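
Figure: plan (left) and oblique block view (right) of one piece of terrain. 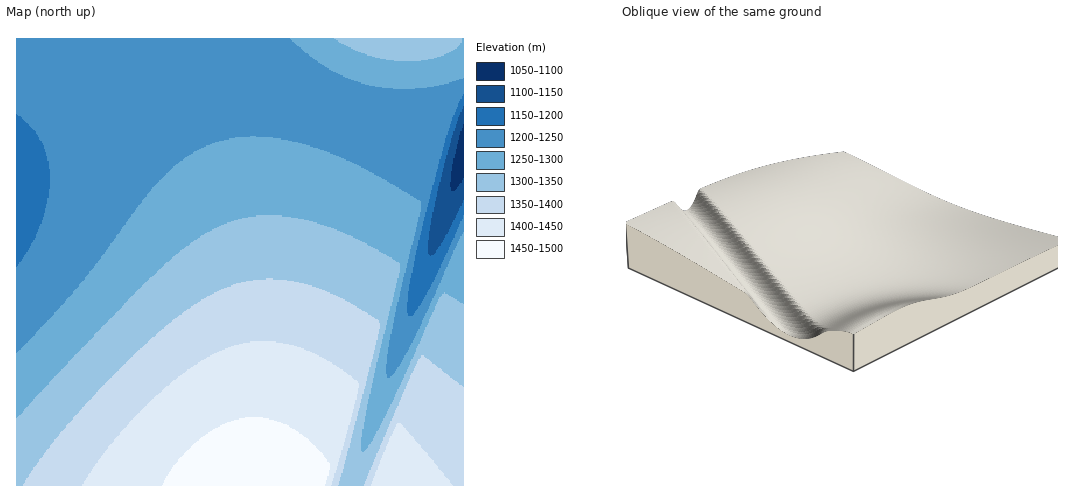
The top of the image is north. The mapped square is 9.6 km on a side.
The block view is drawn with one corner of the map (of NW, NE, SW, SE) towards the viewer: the NE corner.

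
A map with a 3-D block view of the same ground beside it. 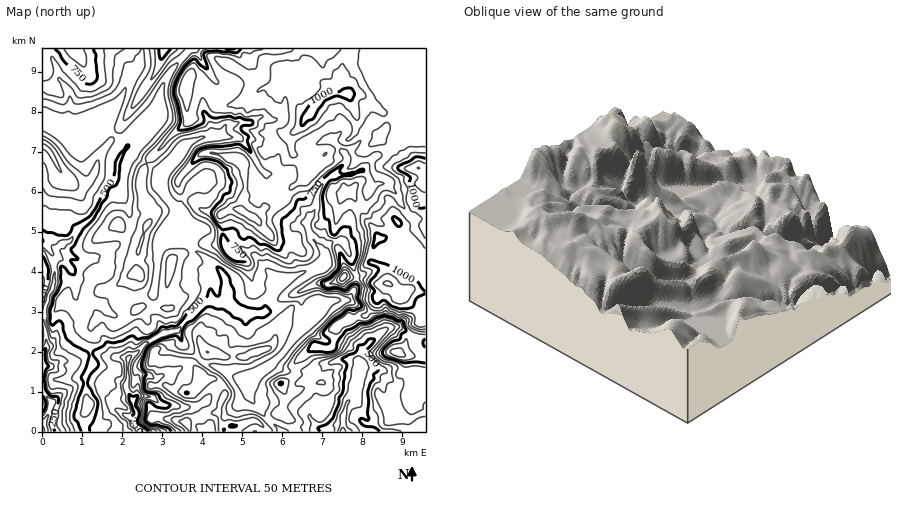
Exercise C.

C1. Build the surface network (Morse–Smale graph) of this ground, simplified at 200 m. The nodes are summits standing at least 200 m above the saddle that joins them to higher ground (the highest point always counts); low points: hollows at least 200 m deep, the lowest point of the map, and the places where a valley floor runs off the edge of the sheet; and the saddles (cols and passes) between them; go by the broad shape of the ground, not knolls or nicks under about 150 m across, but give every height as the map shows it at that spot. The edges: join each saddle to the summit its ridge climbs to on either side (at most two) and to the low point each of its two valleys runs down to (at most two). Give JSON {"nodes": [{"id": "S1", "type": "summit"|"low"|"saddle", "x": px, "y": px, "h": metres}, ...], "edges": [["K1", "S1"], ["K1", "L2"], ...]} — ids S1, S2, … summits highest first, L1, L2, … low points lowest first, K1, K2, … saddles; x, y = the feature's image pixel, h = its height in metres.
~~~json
{"nodes": [
{"id": "S1", "type": "summit", "x": 388, "y": 284, "h": 1107},
{"id": "S2", "type": "summit", "x": 72, "y": 48, "h": 837},
{"id": "L1", "type": "low", "x": 44, "y": 424, "h": 137},
{"id": "L2", "type": "low", "x": 144, "y": 432, "h": 186},
{"id": "L3", "type": "low", "x": 342, "y": 432, "h": 330},
{"id": "K1", "type": "saddle", "x": 268, "y": 420, "h": 602},
{"id": "K2", "type": "saddle", "x": 142, "y": 48, "h": 598},
{"id": "K3", "type": "saddle", "x": 274, "y": 292, "h": 517},
{"id": "K4", "type": "saddle", "x": 86, "y": 384, "h": 505}],
"edges": [["K1", "S1"], ["K1", "L1"], ["K1", "L3"], ["K2", "S1"], ["K2", "S2"], ["K2", "L1"], ["K3", "S1"], ["K3", "L1"], ["K3", "L2"], ["K4", "S1"], ["K4", "L1"], ["K4", "L2"]]}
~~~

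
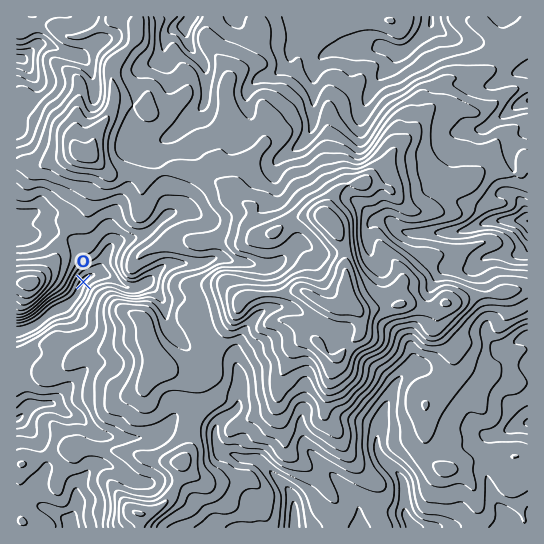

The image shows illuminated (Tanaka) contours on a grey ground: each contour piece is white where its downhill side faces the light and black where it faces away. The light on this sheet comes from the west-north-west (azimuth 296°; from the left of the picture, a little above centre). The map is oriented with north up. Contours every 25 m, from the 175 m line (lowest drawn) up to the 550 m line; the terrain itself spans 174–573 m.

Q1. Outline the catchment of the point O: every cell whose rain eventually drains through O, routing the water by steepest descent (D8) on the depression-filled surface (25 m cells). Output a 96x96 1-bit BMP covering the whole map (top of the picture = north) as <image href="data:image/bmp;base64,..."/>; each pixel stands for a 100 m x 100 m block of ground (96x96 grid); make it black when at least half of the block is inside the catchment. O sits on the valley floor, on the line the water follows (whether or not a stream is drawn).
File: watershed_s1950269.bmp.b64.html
<image width="96" height="96" href="data:image/bmp;base64,Qk2+BAAAAAAAAD4AAAAoAAAAYAAAAGAAAAABAAEAAAAAAIAEAAATCwAAEwsAAAIAAAAAAAAA////AAAAAAAAAAAAAAAAAAAAAAAAAAAAAAAAAAAAAAAAAAAAAAAAAAAAAAAAAAAAAAAAAAAAAAAAAAAAAAAAAAAAAAAAAAAAAAAAAAAAAAAAAAAAAAAAAAAAAAAAAAAAAAAAAAAAAAAAAAAAAAAAAAAAAAAAAAAAAAAAAAAAAAAAAAAAAAAAAAAAAAAAAAAAAAAAAAAAAAAAAAAAAAAAAAAAAAAAAAAAAAAAAAAAAAAAAAAAAAAAAAAAAAAAAAAAAAAAAAAAAAAAAAAAAAAAAAAAAAAAAAAAAAAAAAAAAAAAAAAAAAAAAAAAAAAAAAAAAAAAAAAAAAAAAAAAAAAAAAAAAAAAAAAAAAAAAAAAAAAAAAAAAAAAAAAAAAAAAAAAAAAAAAAAAAAAAAAAAAAAAAAAAAAAAAAAAAAAAAAAAAAAAAAAAAAAAAAAAAAAAAAAAAAAAAAAAAAAAAAB8AAAAAAAAAAAAAAH+AAAAAAAAAAAAAAf+AAAAAAAAAAAAAA/+AAAAAAAAAAAAAA/+AAAAAAAAAAAAAB/+AAAAAAAAAAAAAB//AAAAAAAAAAAAAB//AAAAAAAAAAAAAB//gAAAAAAAAAAAAD//wAAAAAAAAAAAAD//4AAAAAAAAAAAAH//4AAAAAAAAAAAAf//4AAAAAAAAAAAD///8AACAAAAAAAAP///8AAfAAAAAAAAf////AB/AAAAAAAA////////AAAAAAAB////////AAAAAAAD////////AAAAAAAH////////AAAAAAAP////////AAAAAAB/////////AAAAAAB/////////AAAAAAA/////////AAAAAAA/////////AAAAAAA////////+AAAAAAAf///////+AAAAAAAf/////h/8AAAAAAAP/////A/8AAAAAAAH/////Af4AAAAAAAD/////AAAAAAAAAAB/////AAAAAAAAAAB/////AAAAAAAAAAB////8AAAAAAAAAAA////4AAAAAAAAAAAf///wAAAAAAAAAAAP///gAAAAAAAAAAAH//+AAAAAAAAAAAAHw/wAAAAAAAAAAAAAAAAAAAAAAAAAAAAAAAAAAAAAAAAAAAAAAAAAAAAAAAAAAAAAAAAAAAAAAAAAAAAAAAAAAAAAAAAAAAAAAAAAAAAAAAAAAAAAAAAAAAAAAAAAAAAAAAAAAAAAAAAAAAAAAAAAAAAAAAAAAAAAAAAAAAAAAAAAAAAAAAAAAAAAAAAAAAAAAAAAAAAAAAAAAAAAAAAAAAAAAAAAAAAAAAAAAAAAAAAAAAAAAAAAAAAAAAAAAAAAAAAAAAAAAAAAAAAAAAAAAAAAAAAAAAAAAAAAAAAAAAAAAAAAAAAAAAAAAAAAAAAAAAAAAAAAAAAAAAAAAAAAAAAAAAAAAAAAAAAAAAAAAAAAAAAAAAAAAAAAAAAAAAAAAAAAAAAAAAAAAAAAAAAAAAAAAAAAAAAAAAAAAAAAAAAAAAAAAAAAAAAAAAAAAAAAAAAAAAAAAAAAAAAAAAAAAAAAAAAAA="/>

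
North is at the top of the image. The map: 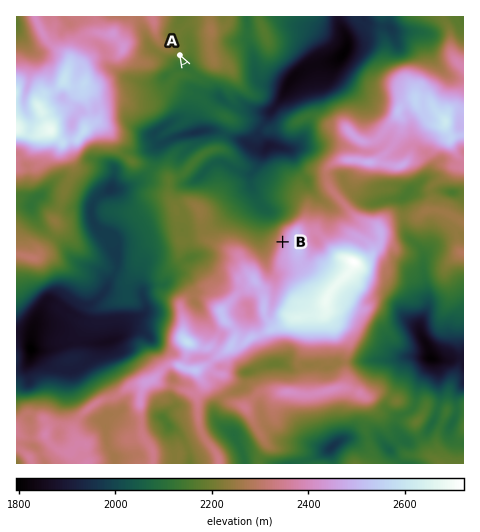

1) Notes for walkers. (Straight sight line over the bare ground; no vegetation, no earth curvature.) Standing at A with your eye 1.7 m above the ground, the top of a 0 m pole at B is in view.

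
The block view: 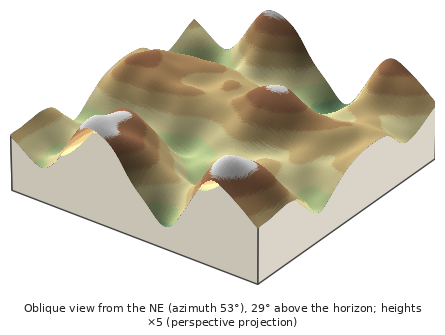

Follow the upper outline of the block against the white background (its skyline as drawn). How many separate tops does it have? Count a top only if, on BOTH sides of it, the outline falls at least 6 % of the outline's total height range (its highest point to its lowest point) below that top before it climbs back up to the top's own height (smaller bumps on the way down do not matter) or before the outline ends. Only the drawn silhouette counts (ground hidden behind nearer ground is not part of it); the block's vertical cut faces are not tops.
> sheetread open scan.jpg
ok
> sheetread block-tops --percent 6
4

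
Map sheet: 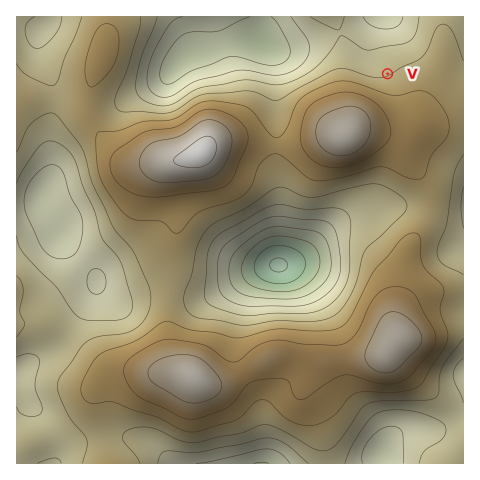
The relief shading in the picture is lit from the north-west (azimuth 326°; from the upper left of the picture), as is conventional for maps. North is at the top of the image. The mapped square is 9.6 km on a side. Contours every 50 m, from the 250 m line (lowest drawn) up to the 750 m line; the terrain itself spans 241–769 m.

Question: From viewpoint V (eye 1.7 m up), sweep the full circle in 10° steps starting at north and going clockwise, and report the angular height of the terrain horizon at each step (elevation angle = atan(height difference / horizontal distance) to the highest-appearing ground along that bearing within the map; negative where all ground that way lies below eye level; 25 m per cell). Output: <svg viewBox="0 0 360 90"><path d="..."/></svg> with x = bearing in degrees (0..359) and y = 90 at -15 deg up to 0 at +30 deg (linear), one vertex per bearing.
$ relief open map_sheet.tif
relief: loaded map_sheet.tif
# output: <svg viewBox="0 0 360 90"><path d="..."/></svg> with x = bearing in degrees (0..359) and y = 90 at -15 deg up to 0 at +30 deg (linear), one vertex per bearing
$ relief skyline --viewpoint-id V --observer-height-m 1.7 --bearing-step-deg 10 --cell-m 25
<svg viewBox="0 0 360 90"><path d="M0 68l10 0 10-2 10-3 10-2 10-2 10-1 10-1 10-1 10-2 10-1 10-1 10-2 10 0 10-1 10-1 10 0 10-1 10-1 10-2 10-1 10-1 10 0 10 1 10 3 10 3 10 4 10 4 10 2 10 4 10 1 10-2 10 1 10 3 10 3 10 0"/></svg>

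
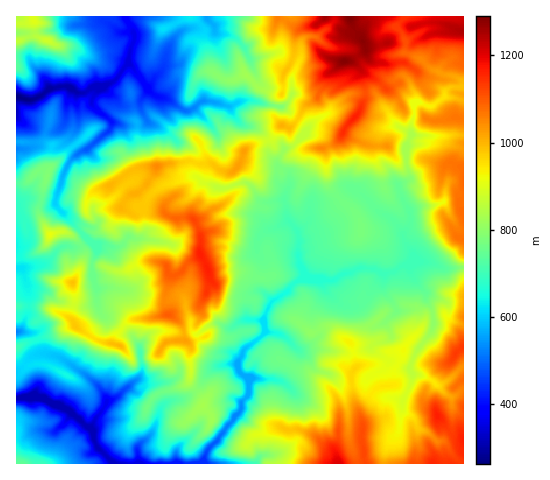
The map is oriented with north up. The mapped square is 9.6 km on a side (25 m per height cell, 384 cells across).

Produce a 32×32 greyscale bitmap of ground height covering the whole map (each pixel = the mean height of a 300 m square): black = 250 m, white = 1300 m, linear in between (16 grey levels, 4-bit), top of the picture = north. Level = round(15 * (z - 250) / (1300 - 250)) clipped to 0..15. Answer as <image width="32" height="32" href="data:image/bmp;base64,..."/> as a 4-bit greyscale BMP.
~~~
<image width="32" height="32" href="data:image/bmp;base64,Qk12AgAAAAAAAHYAAAAoAAAAIAAAACAAAAABAAQAAAAAAAACAAATCwAAEwsAABAAAAAAAAAAAAAAABEREQAiIiIAMzMzAERERABVVVUAZmZmAHd3dwCIiIgAmZmZAKqqqgC7u7sAzMzMAN3d3QDu7u4A////AGZUQyIjRENXeIm83cy7zd1URDI0RGZlWJmZrNzLqrzNVDMhNWVneGaJqqu8y6q83UQxEjRnaIiFaJmJq8uqrNwhEjMkZ3eIhleHeKq6qbzMMjRUNEZ4iIdWd3mqqqqrvFRVVVZmeJd2VneImqqpmrtVVVZ4iJmYdWd3eJmpmZvMZWd5qoiqqXdmd3iZmZmZvFZ5qpmZq6mHdmeIiYiJmJtmiqiJq7y7h2Z3h3d4iIibZomYiJq7vKh3Z3d3d3iImmaJmIiJu7zId3Z2Z3d3d4pmiZeJmszNyYd3ZmZ3d3d4ZmiHiJu7zbl3d2d3d3dneGeHd3iJmc25d3dnd3d3d5tnmHeIiJq8uod3d3d3d3isZ3Z4mqq8zLmHd3d3d3d5vGdmiauru7u5h3d3d3d3eax3Zoqqu7uqmZh3d3d3d4q8d3V4mqu6qaqZh4iIiIiKvFd1VniquqqrqYiZmZmZm8xFVURneIiamrmJq7u7uZq7RERVRVVnmHiJmpq8u6maqyNDNDNEVWZ2eKqprMuqq7wSQyIzMzRFVWeJq6vLu6q7ERIRIzI0ZWZ4mazMzMurq1MiMiIiNGeIiKq83d3MzLtkVVQyIzRXd4iqvO7u3czMdndkMiM0Vmd5mr3u7tzMzIiGVDIjRFVWiau83v7t3d6ZdUMyJFVVVoq7zu7u3d7u"/>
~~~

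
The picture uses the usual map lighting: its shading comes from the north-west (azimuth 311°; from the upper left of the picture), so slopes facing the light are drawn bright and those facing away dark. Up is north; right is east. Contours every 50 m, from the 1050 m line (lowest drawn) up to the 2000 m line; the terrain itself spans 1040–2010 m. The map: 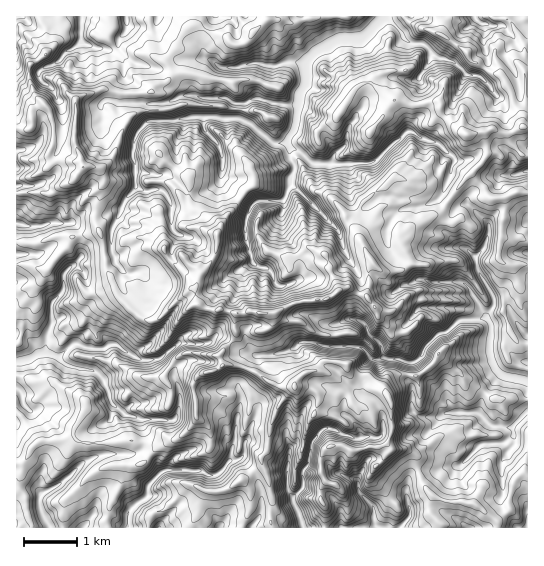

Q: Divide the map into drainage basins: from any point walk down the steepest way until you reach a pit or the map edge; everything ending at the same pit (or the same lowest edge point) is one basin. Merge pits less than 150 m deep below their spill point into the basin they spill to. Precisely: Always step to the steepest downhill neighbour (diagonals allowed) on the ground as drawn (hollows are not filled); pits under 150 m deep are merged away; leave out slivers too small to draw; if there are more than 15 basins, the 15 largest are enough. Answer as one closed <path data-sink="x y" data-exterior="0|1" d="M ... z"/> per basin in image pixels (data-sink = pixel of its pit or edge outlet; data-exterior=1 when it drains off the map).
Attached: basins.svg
<path data-sink="385 17" data-exterior="1" d="M437 16l-196 0-1 3 13 14-6 8-9 4-5-1-8-8-18-4-9-7-7 0-10 10-5 14-11 12 6 10-2 8-15 8-3 5-33 1-17-4-20 7-5 5-1 44 8 21 15 2 6 9-9 44 8 18 2 27 12 29 17 17 12 8 9 0 6-3 32-29 2 1 1 13 13 7 13 0 12 4 11 0 5-2 8 2 17 0 20-10 30-3 20-12 5 0 16 8 3-10-1-13 5-9 10 8 18-1 8-6 0-3-8-16-1-9 9-9 29-15 23-30 22-21 4-7-3-22 10-4 8 4 8 0 13-7-2-9-8-14-1-9-8-15-5-4-25-12-6-6-2-6-25-16-1-12z"/><path data-sink="527 381" data-exterior="1" d="M471 173l-33 40-29 15-9 9 1 9 8 16 0 3-6 4-20 3-10-8-5 9 1 13-3 10-16-8-5 0-20 12-30 3-20 10-17 0-7-2-13 2-3 8 1 14-17 20 4 10 6-1 14 3 34 18 30 2 8 4 4 4 0 8-4 8 16 4 20 12 5 6-1 18 32-7 4 5 16 0 7 4 7 29 11 13-3 16 11 12 1 5 56 0-1-7 13-11-1-8 7-21 7-8 6 0 0-279-2-2-11 0-9 5-15 2-4-4-3-6z"/><path data-sink="23 361" data-exterior="0" d="M98 231l-25 6-16-1-16 7-25-1 1 221 6 0 8-14 8-8 24-1 10-4 9 7 33 0 16-3 4 3 27 1 16-5 18-18 0-22-3-8 0-8 3-5 6-5 13-2 8-6-4-10 17-20-1-14 2-7-15-5-8 2-15-6-3-3-2-14-15 11-18 18-6 3-9 0-5-3-24-22-2-5-10-24-2-27z"/><path data-sink="81 17" data-exterior="1" d="M239 16l-222 0-1 111 13 2 3-3 0-16 11-6 5 5 5 14 0 20-5 11 3 9 8-3 22 3-1-8-5-10 1-44 5-5 20-7 17 4 33-1 3-5 15-8 2-8-6-10 11-12 5-14 6-7 4-3 7 0 9 7 18 4 8 8 5 1 9-4 6-8-8-7z"/><path data-sink="127 527" data-exterior="1" d="M229 364l-7 1-7 6-13 2-6 5-3 5 3 16 0 22-14 15-24 11-16 17-18 2-4 20-9 17-6 18 2 7 84 0 8-17 2-13 5-7 11 1 10-3 20-12 16-12-2-8 7-8 1-16 6-19 5-11 15-16-18-2-27-16z"/><path data-sink="49 527" data-exterior="1" d="M74 436l-11 4-24 1-8 8-8 16 0 5-7 4 1 54 89 0-1-7 6-18 9-17 4-20 18-2 11-13 12-8-18 1-12-1-4-3-16 3-33 0-4-2z"/><path data-sink="383 527" data-exterior="1" d="M387 444l-6 3-14 0-9 4-8 0-9-6-7 0-5 2-5 4-3 7 0 16 4 8-4 5-1 10 5 10 1 21 114-1 0-4-11-12 3-16-11-13-5-27-9-6-16 0z"/><path data-sink="302 526" data-exterior="0" d="M307 387l-12 0-15 16-9 23-3 23-7 8 11 38-1 28 2 5 52 0 0-21-5-10 1-10 4-5-4-8 2-20 6-7 5-2 7 0 9 6 6-2-1-19-24-15-16-3 4-9 0-8-4-4z"/><path data-sink="474 17" data-exterior="1" d="M527 16l-90 1 4 18 25 16 2 6 6 6 25 12 5 4 8 15 1 9 8 14 2 10 5-1z"/><path data-sink="17 223" data-exterior="1" d="M94 167l-11 0-10 14-14 6-8 6-34 0-1 48 3 2 22 0 16-7 16 1 25-6-3-14 5-18 0-9 4-7 0-6-3-6z"/><path data-sink="527 170" data-exterior="1" d="M527 127l-5 0-12 6-8 0-8-4-10 4 3 22-15 19 17 23 12 2 14-7 13 1z"/><path data-sink="527 527" data-exterior="1" d="M527 473l-5 0-7 8-7 21 1 8-13 11 2 7 30-1z"/>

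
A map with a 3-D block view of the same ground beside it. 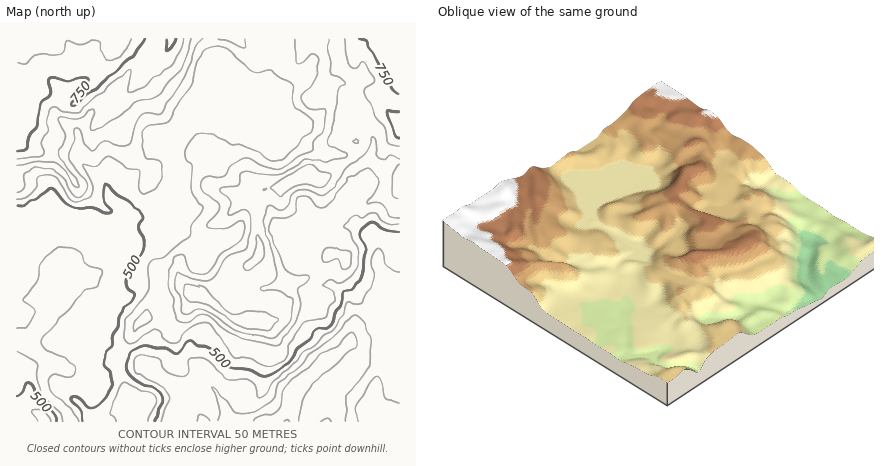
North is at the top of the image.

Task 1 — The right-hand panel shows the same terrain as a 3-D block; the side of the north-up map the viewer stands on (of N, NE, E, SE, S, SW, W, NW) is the SW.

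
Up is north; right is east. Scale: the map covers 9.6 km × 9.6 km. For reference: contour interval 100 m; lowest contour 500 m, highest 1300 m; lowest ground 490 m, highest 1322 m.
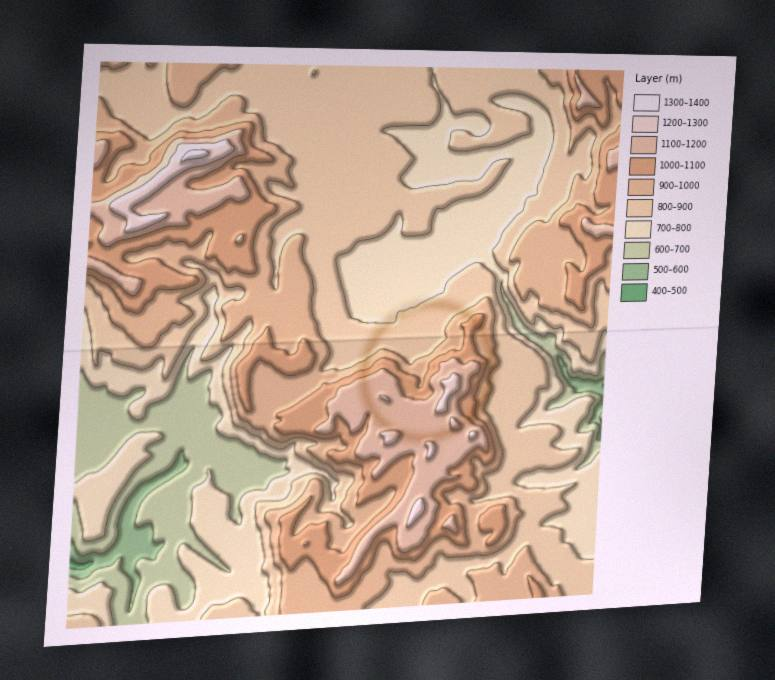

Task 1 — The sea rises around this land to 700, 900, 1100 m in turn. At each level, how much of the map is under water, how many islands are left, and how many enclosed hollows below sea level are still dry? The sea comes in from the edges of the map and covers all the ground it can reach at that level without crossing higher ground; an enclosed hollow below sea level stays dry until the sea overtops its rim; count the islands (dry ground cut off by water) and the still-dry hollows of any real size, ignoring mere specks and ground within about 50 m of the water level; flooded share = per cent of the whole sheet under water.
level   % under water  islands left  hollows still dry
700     10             0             0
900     60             0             0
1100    91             1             0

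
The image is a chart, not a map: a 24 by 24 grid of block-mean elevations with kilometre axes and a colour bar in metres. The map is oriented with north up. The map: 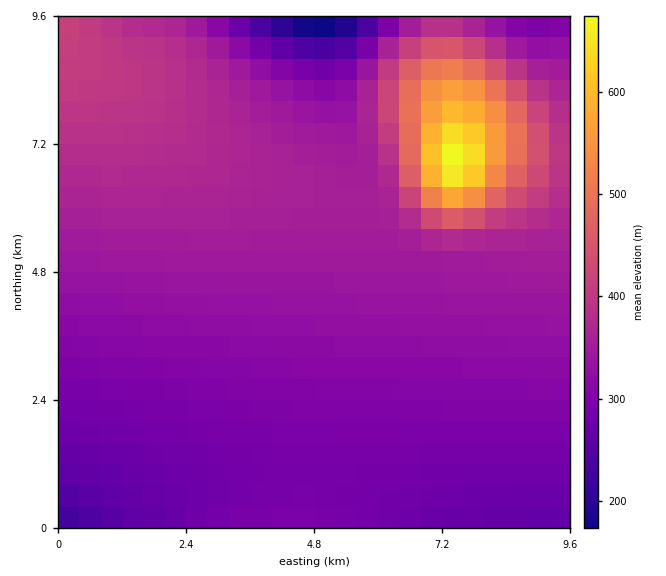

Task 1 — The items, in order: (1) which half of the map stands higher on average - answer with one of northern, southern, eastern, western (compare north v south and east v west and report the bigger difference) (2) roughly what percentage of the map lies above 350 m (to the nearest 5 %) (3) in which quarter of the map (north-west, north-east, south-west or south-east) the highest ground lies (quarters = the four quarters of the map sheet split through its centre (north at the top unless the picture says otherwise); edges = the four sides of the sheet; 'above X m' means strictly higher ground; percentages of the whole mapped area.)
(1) On average the northern half of the map is the higher ground.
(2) Ground above 350 m makes up about 40 % of the sheet.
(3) The highest point lies in the north-east quarter of the map.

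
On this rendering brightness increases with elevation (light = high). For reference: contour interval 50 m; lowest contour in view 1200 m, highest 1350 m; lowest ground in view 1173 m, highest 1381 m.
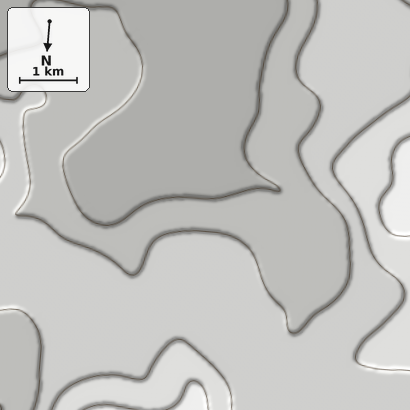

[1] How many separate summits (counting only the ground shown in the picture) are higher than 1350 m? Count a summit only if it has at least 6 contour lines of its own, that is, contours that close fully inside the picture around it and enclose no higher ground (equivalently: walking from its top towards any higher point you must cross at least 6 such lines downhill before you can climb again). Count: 0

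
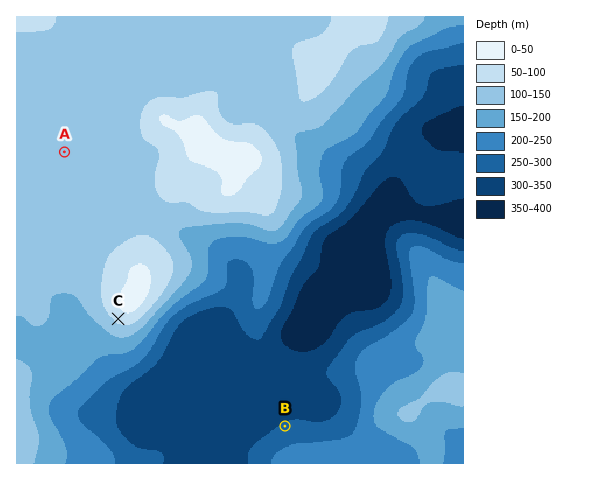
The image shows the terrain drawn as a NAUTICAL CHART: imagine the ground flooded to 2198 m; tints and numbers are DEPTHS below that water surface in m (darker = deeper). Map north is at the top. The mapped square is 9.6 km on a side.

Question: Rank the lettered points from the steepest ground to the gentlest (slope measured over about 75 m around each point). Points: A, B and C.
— C B A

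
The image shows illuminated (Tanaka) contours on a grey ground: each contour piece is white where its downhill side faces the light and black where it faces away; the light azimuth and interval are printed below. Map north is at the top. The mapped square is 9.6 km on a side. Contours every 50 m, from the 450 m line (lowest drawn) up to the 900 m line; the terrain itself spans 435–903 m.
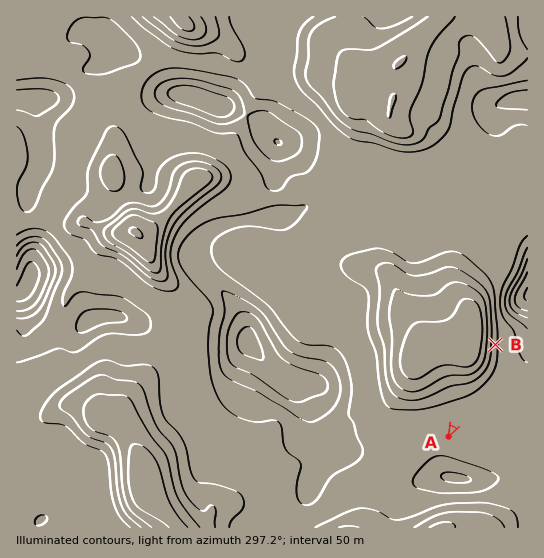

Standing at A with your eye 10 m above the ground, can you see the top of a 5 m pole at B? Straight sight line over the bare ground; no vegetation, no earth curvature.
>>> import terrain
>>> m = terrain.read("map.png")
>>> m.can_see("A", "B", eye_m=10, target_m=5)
False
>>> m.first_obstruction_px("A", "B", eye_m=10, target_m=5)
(469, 396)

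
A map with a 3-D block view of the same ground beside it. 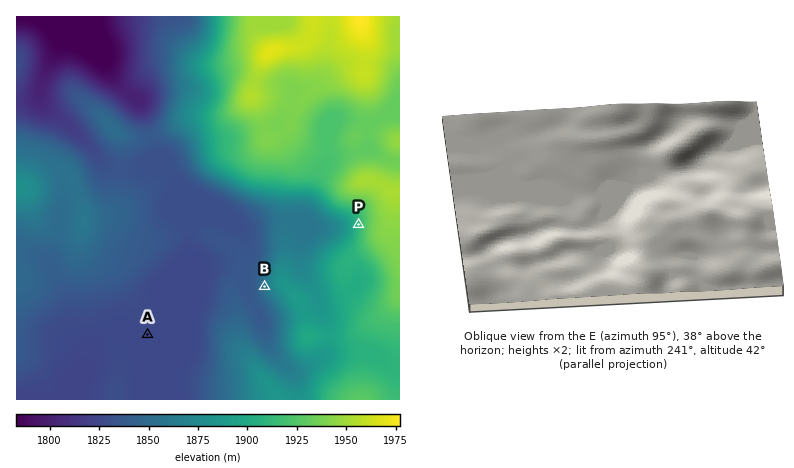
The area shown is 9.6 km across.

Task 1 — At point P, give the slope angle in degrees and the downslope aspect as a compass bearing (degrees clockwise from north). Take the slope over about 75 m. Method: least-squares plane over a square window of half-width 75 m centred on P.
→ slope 5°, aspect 270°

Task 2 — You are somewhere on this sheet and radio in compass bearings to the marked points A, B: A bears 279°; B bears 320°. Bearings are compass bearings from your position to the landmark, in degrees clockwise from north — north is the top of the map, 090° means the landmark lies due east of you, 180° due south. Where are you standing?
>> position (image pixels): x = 329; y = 363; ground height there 1890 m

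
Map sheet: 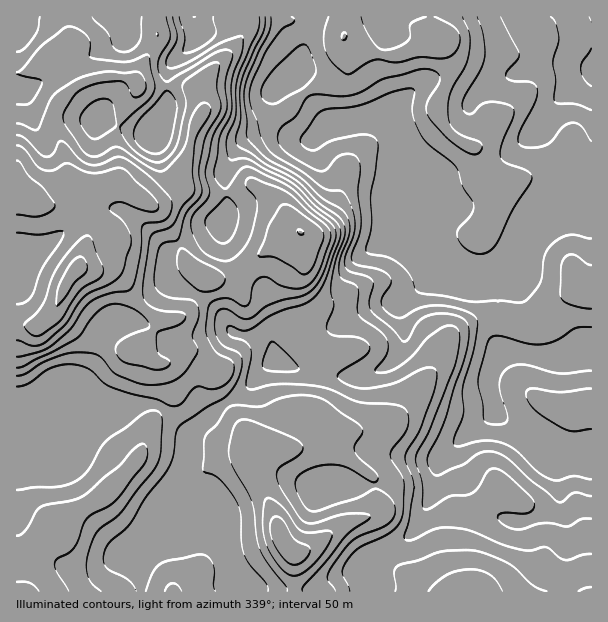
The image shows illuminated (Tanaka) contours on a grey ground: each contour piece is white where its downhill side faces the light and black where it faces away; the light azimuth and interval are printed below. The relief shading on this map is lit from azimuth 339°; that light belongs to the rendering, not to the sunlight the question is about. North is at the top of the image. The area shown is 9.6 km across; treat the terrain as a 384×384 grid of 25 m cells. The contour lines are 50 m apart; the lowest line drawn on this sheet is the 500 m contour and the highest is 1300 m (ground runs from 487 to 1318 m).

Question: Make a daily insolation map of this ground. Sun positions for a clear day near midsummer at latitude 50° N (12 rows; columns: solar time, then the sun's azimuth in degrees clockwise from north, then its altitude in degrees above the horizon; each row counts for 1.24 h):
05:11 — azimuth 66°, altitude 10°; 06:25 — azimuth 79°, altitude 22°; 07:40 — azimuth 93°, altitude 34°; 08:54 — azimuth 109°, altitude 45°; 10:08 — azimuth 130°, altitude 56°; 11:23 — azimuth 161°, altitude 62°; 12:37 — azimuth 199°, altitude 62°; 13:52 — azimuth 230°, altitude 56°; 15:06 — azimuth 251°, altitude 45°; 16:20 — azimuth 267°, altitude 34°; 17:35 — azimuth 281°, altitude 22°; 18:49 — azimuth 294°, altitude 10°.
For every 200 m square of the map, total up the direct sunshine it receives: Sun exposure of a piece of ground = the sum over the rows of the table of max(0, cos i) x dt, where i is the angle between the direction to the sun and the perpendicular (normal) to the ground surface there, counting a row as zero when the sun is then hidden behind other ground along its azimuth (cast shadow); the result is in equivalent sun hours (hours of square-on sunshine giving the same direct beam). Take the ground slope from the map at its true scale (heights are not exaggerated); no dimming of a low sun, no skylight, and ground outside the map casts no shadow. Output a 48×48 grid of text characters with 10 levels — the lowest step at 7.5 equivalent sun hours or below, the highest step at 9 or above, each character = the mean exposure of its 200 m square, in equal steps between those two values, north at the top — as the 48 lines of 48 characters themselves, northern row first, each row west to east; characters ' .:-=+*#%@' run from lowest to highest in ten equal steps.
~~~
%%###**###*#=-*##%%#++#%%#*#*#%%%###*+*#########
%#******##*#*=*+**##**#%%##%#*##%%##*+*######%%%
*==*%%##**+%##+  :****%#*#%%%####%%%%#######%%%%
++%%%%*=--+#*=  :**+**##+#%%%%%%%%%%%###%%%%%%%%
#%%%#++++++=-  -#*+***#**#%%%%%%%%%%%%%%%%%####%
%%#**#%%%%#++++##+=*****+#%%%%%%%%##%%##########
%#**%%%%%%%#####*-:==++*#%%%%%%%%#*#####**#####*
##*%%%%%%%#%*++**=:--+*#%%%%%%%%%*###########***
+*####%%%%%#+=+%#*+==*#%%###%%%%##%%*###%#%##***
=*#*=*#####**=*#***+*#%%#***###%%%%%#**#%#######
-=##=+*+=-+++-#***+=+****+=+*#%%%%%%%#####**####
=-+*=-=-:  :.:****:  :-====**#%%%%%%%%%##***####
*++*+:.:=: .-+*+**.     :=+###%%%%%%%%%#**######
*+*##*+*##+-*%+-+=-+.    =####%%%%%%%%%###%%%%%%
#**##%%%%%#+*%#+***%#+   -*#*#%%%%%%%%%%%%%%%%%%
%%##%%%%%%%#*###%##%##+   -++##%%%%%%%%%%%%%%%%%
%%%%%%###%%%#**%#**#*#*-   :=*#%%%%%%##%%%%%%%%%
%%%%%##%###%%#*******###=  :+**%%%%%%##%%%%%%###
%%%%**##%#*%%%++***+#%%%%*=-+++#%%%%%%%%%%%%#***
%%%*=**#%%*###*=++++#%%%%*==*-=*#%%%%%%%%%%#****
%%#==#**##*#***-:=+#%%%%%+--. -+*#%%%%%%%%%#####
%#*=#%%#%#*###%#+*%%%%%%%+=. :=+***#%%%%%%%#####
%#+*%%%%%%***#%%%%%#%%%%#*+=+####***#%%%%%####%#
#*+###%%#%#+++*%%%%#%%%#%#*#####*=:-=****####%%%
*++%*#%%##%#++**##%%%%%%%%##*+==-::..:+***#%%%%%
##%#####**%%%%%**##%%%#%%%%#*=--=+++==*%%%%%%%%%
%%%#%%#*=+*%%%%*++*#%%%#####**++**###**%%%%%%%%%
%###%%#**######*=:=*#%%%#######**+###**##%%%%%%%
%#*#####%%%%##%%*==*#%%%%%%%%%%#++###*##*#%%%%%%
##%%##*%%%%%%%%%##***+*#%%%%%%#++*###*#**#*#####
%%###%%%%%%%%%%%%%#*-==-=+++++=+*###*##**#****++
%%%%%%%%%%%%%%%%%%*++++=====+++*#####***#%%#****
%%%%%%%%%%##%%%%%#++*####******########*#%%%%##%
%%%%%%###**##%%%#**+*##%%%#**##########*#%%%%%%%
%%%%%%###*###%%##*##**##%%%%%%%%%###%#++*#%%%%%%
%%%%%%###*####%####%#####%%%%%%%%#%%#====*#%%%%%
#%%%%#########%#%#%%%%%%%%%%#######*=++===*#%%%%
%######*#%%###%%%%%%%%%%%%%%%#*+=+*++***+==*####
#####***#%%%##%%%%%%###%%%%%%%#*+++**####+==+*++
#***+**#%%%%#%%%%#%%#*+#%%%#####****###%%#*=+**+
#**+*#%%%%%##%%%%%###+-+##*++****#+*##%%%%%#*##*
#####%%%%%##%%%%%%##*+--+=-=*###**+*###%%%%%**##
##%%%%%%%%%%%%%%%##*+*=:--*#%%%##++*#***###***##
#%%%%#%%%%%%%%%%%###*##==*##%%%%*+*****++***####
#%%%%###%%%####%%*####%#####%#********++++*#####
##%%%###%%%#####%*##%#%%%##%#**####********#####
######**##%#**#%%#*#%%%%%##***#%####*****#######
#######*##%#####%%####%%##****%%################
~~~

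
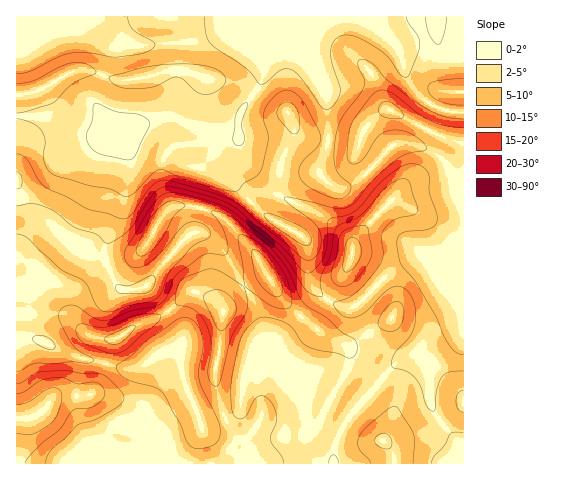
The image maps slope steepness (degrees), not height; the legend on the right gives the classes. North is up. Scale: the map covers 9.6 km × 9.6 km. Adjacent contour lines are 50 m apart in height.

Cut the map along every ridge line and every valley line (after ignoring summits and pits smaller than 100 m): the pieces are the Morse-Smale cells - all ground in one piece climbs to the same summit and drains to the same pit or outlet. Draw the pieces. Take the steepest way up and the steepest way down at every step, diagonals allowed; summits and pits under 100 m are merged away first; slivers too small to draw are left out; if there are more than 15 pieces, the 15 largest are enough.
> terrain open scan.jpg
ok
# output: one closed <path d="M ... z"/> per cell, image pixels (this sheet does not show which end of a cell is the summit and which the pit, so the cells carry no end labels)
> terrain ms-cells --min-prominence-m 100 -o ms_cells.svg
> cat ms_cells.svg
<path d="M463 16l-447 1 1 447 316-1-1-4-10-3-11-14-5-17-1-40-17-6-10-34-15-1-9 5-10 30-5 32-15 10-22 6-18-45-4-36-16 5-18 13-12 4-12 0-46-11-45-21-2-6-1-40 8-1 9-5 26-29 3-7 3-19 15-34 7-38 7-14 11-7 10 0-1 10 3 11 0 21-5 21-16 38-3 15 5 21 6 12 7 5 22-3 37-45 13-11 2-23 8-27 0-8-5-5 21-20 16-8 8 15 7 7 34 8 33 2 16 16 9 0 12-6 15-13 21-23 6-3 16 1 18 7 13 11 10 27 8 13z"/><path d="M126 135l-17 5-8 11-5 14-4 30-15 34-3 19-3 7-26 29-9 5-8 1 1 40 2 6 45 21 46 11 17-1 18-13 23-8 4 36 18 45 22-6 15-10 5-32 10-30 9-5 13 0 2 2 10 33 17 6 1 40 5 17 11 14 11 4 5-23 10-19 39-46 9-8 13-8-12 0-15-11-12-12-14-28-5 3-14-3-14-8-11-11-4-17 0-24-7-10-39-23-27-27-29-15-2 1 1 10-9 33-1 17-13 11-37 45-15 3-10-1-10-16-5-23 3-13 12-24 9-35z"/><path d="M238 140l-17 8-19 20 33 17 27 27 43 27 3 6 0 24 3 15 19 18 14 6 12-3 34-32 16-11 14-6 12 4 21 23 11 7 0-88-9-13-7-23-16-15-22-8-15 1-39 38-12 6-9 0-16-16-33-2-34-8-7-7z"/><path d="M425 256l-12 3-23 14-33 32 0 3 13 25 22 20 11 4 14-4 12 22 2 31 5 10 24 30 3 7-1 10 1 1 1-173-11-8-21-23z"/><path d="M417 352l-21 12-48 54-14 29 0 17 127 0 2-2-3-16-24-30-5-10-2-31z"/>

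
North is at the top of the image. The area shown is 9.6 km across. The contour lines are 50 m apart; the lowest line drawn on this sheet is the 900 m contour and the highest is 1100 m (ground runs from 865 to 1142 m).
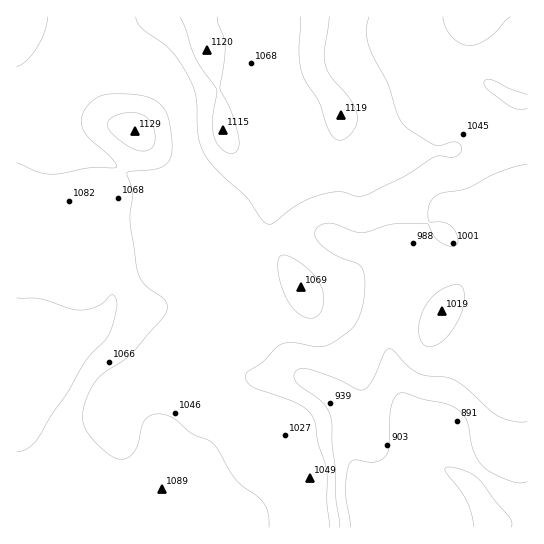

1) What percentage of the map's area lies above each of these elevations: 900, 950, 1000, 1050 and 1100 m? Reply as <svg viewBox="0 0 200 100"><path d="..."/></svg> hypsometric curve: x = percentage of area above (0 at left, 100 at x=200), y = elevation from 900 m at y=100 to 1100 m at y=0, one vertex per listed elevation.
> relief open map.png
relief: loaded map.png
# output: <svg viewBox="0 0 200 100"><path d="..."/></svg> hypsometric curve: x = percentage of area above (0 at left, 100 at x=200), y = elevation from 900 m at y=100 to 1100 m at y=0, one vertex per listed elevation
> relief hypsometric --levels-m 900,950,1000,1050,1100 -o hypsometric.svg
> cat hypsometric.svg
<svg viewBox="0 0 200 100"><path d="M189 100l-11-25-27-25-76-25-62-25"/></svg>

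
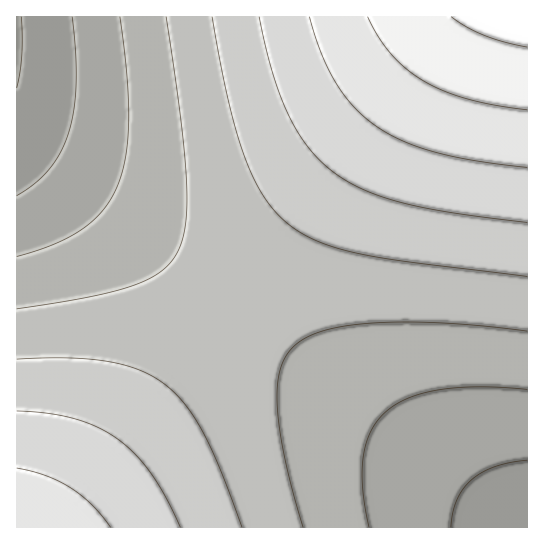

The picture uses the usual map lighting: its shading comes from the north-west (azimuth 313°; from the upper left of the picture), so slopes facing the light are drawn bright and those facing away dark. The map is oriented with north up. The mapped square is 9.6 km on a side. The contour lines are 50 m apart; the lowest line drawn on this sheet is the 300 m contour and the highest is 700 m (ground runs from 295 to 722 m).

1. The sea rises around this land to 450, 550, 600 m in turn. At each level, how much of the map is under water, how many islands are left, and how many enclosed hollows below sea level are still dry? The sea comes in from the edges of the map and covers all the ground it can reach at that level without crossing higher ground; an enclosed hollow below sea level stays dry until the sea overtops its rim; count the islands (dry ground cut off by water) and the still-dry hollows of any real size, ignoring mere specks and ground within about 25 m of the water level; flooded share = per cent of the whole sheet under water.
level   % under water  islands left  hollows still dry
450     36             0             0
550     78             0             0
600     89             0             0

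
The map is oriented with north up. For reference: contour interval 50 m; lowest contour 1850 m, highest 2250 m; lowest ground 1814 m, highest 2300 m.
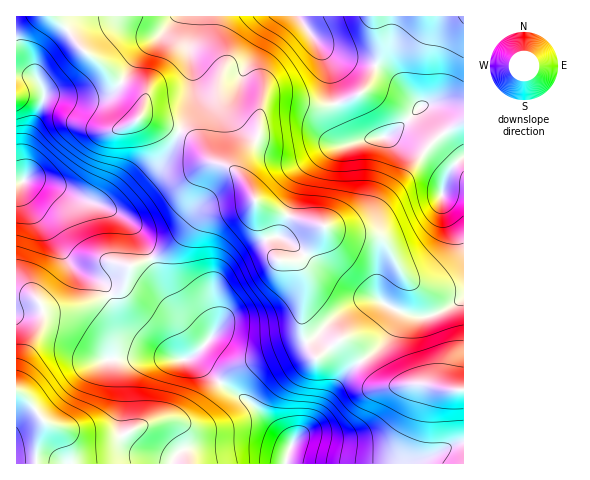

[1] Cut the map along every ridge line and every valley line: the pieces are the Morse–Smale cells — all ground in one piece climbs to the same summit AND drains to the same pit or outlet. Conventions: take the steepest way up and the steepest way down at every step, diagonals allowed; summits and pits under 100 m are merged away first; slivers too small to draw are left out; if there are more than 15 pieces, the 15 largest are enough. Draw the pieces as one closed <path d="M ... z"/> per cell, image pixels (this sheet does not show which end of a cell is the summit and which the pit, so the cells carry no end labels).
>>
<path d="M288 100l-17 0-8 4-3 8-1 24-18 24-2 13 16 28 5 4 23 9 42 12 12 6 39 3 12 11 16 32-2 13-8 18-9 17-7 6-11 5-23 1-1 2 10 9 6 9 4 2 23-20 14-26 3-2 15 5 13-1 22-11 11-8 0-140-8-6-33-44-37 29-31 5-7-7-13-30-21 2z"/><path d="M53 16l-37 1 0 57 19 4 9 14-4 17-15 38 0 33 9-1 18 5 26 14 23 7 22 12 13 12 16 30 19-12 30-33 15-6 23-2 16-5-8-16-15-16-22-8-21-25-13-7-36-11 4-14-2-8-25-17-16-16-14-10-19-22z"/><path d="M110 295l-29 11-36 6-5 17-15 27-9 27 0 8 10 7 14 20 20 13 11 33 215-1 5-17-1-5-40-39-23-14-33-29-5-1-8 2-9-2-41-22-10-11z"/><path d="M255 202l-16 4-23 2-15 6-30 33-20 13 10 24 13 23 33 35-17 15 7 4 30 27 23 14 42 42 23-23 27-43 19-17-8-12-11-10-23 18-4-1-10-16-3-13 3-41-2-16-8-8-15-1-6-5-12-27z"/><path d="M298 16l-245 1 15 14 19 22 14 10 16 16 25 17 2 8-4 14 8 1 38 15 14 13 10 14 22 8 9 8-2-12 20-29 1-24 5-10 6-2 17 0 26 6 13 0 9-3-8-42z"/><path d="M361 361l-19 17-27 43-21 20-8 23 178-1-1-74-19 0-24-5-20 2-17-1-11-9z"/><path d="M463 16l-88 1 6 21 0 11-9 28-12 17-24 10 12 30 7 7 31-5 37-29 33 44 4 4 4 0z"/><path d="M325 226l-19 27-6 7-8 2 7 2 5 9 1 13-3 41 3 13 11 18 25-19 26-2 11-5 12-16 14-33-3-13-13-24-7-8-5-3-34-2z"/><path d="M20 74l-4 1 0 106 7 1 0 11 5 10 24 31 19 31 7 7 23 10 10 13 13-10 7-19 20-8-15-29-13-12-22-12-23-7-26-14-18-5-10 1 1-33 15-38 4-17-9-14z"/><path d="M22 182l-6 0 1 200 8-26 15-27 5-17 36-6 28-11-2-7-6-6-23-10-7-7-19-31-24-31-5-10z"/><path d="M463 297l-10 8-22 11-13 1-15-5-3 2-14 26-25 22 11 14 11 9 17 1 20-2 24 5 19 0z"/><path d="M151 259l-22 8-5 18-14 10 4 12 7 18 10 11 41 22 9 2 6-1 8-5 12-12-33-35-13-23z"/><path d="M375 16l-77 1 30 44 8 43 24-10 12-17 9-28 0-11z"/><path d="M18 392l-2 0 0 71 54 1 0-9-10-24-4-4-11-5-19-24z"/>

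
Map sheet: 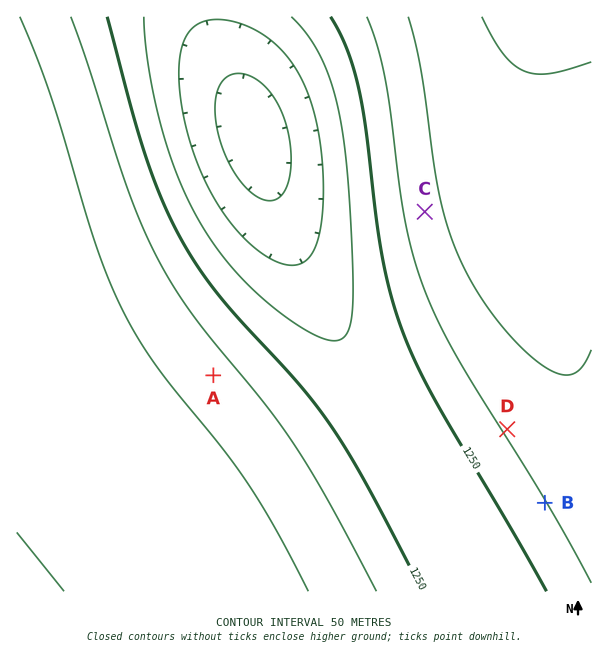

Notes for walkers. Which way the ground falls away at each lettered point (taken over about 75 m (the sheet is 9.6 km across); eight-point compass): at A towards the NE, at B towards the SW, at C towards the W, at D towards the SW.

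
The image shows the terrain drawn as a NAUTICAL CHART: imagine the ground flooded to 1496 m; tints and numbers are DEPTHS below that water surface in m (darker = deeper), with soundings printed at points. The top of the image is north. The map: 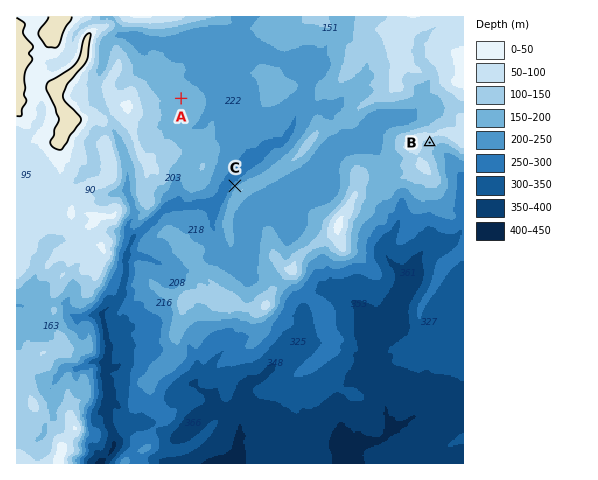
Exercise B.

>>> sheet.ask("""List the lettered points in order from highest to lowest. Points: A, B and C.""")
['B', 'A', 'C']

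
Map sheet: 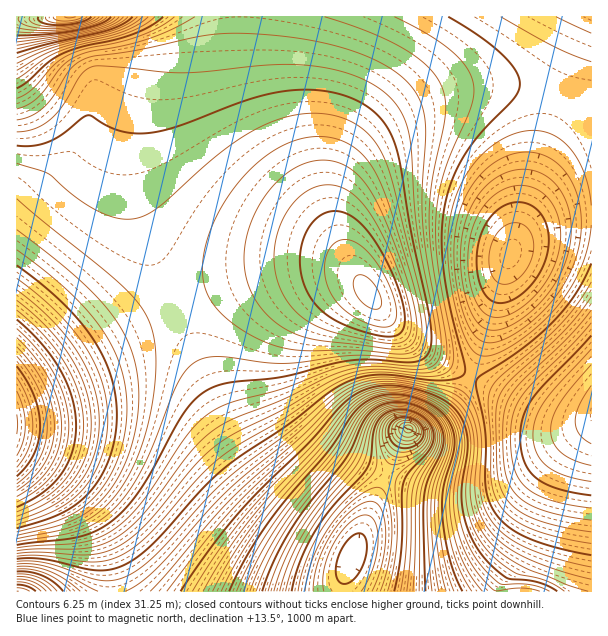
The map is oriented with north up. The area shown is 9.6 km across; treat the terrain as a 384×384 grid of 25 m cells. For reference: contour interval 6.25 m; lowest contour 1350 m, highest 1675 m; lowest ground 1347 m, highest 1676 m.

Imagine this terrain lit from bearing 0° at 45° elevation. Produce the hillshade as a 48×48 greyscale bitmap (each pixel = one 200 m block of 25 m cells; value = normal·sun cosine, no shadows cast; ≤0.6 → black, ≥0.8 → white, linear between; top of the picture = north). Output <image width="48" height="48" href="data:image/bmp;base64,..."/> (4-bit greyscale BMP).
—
<image width="48" height="48" href="data:image/bmp;base64,Qk32BAAAAAAAAHYAAAAoAAAAMAAAADAAAAABAAQAAAAAAIAEAAATCwAAEwsAABAAAAAAAAAAAAAAABEREQAiIiIAMzMzAERERABVVVUAZmZmAHd3dwCIiIgAmZmZAKqqqgC7u7sAzMzMAN3d3QDu7u4A////ABI0VmZnd3d3d3d3d4iJmZmIh3dmZDRGZgE0VWZnd3d3d3dnd3iImZmIh3dmZVVWZgEjRVZmd3d3d2ZmZneIiZiIh3dmZmZmZhEjRVZmZ3d3dmZmZmd4iIiIh3dmZmZmZiI0RVZmZ3d3ZmZmZmZneIiIh3dmZmZmZjM0VVZmZ3d3ZmZmVVZmd4iIh3d2ZmZmZjREVWZmZ3d3ZmZlVVVWZ3iIiHd3ZmZmZkRVVmZmd3d3ZmZlVVVVZ3iIiId3d3dmZlVVZmZ3d3d3dmZlVVRVZniZmYiHd3d3d1ZmZnd3d3d3dmZlVURFZ4maqpiId3d3d2Zmd3d3d3d3d2ZlVVRFZ4q7upmIh3d3d3d3d3d3d3d3d2ZmVVRVZ5vNupiIiId3d3d3d3d3d3d3d3ZmVVVVZ4vMmHeIiIiIh4iIiIiIh3d3d3ZmZVVEVWd1RFZ4iIiIiIiIiIiIiId3d3dmZVVEMhAAATV4iJiIiJmZmIiIiId3d3dmZlVDIAAAADZ4mZmZiJmZmZiIiIh3d3d2ZlVCEAAAAkaImZmZmZmZmZmIiIiHd3d3ZlVDEAAAFGeJmamZmaqZmZmIiIiHd3d3ZmVDIQASRniZqqqpmaqpmZmYiIiId3d3dmVUMyI0Z4mZqqqqqaqpmZmYiIiIh3d3d2ZlVERWeImaqqqqqaqqmZmYiIiIiHd3d3ZmVVZ3iJmaqqqqqqqpmZmYiIiIiIh3d3d2ZneIiZmZqqqqqqqpmZmYiIiIiIiHd3d3d4iJmZmZmqqqqqqZmZmIiIiIiIiIiHd3iImZmZmZmZqqqamZmZmIiIiIiIiIiIiIiJmZmYiZmZmZmZmZmZmIiIiIiIiIiIiIiZmZmIiImZmZmZmZmZiIiIiIiIiIiIiImZmZiIiIiImZmZmZmYiIiIiIiIiIiIiJmZmZiIiIiIiImZmZmIiIiIiIiIiIiIiZmZmYiIh3iIiIiJmZiIiIiIiIiIiIiImZmZmYiId3d3iIiJmYiIiIiIiIiIiIiJmZmZmIiHd3d3d4iJiIiIiIiIiIiIiIiZmZmZmIiHd3d3d3iIiIiIiIiIiIiIiJmZmZmZmIh3d3d3d3eJmIiIiIiIiIiIiZmZmZmZiIh3d3d3d3eJmYiIiIiIiIiImZmZmZmZiIiHd3d3d3eJmZiIiIiIiIiJmZmZmZmZiIiHd3d3d3eJmZiIiIiIiIiJmZmZmZmZiIiHd3d3d3iKmZmIiIiIiIiZmZmZmZmZiIiId3d3d4iKmZmIiIiIiIiZmZmZmZmZmIiIiHd3iIiKmZmIiIiIiImZmZmZmZmZmIiIiIiIiIiKqZmIiIiIiImZmZmZmZmZmYiIiIiIiIiKqZmYiIiIiImZmZmZmZmZmZiIiIiIiIiLqqqZmZmYiImZmZmZmZmZmZmIiIiIiIiczMy7qqmZmZmZmZmZmZmZmZmYiIiIiJmd7//+3LqpmZmZmZmZmZmZmZmZmZiJmZmd/////ty6mZmZmZmZmZmZmZmZmZmZmZmc7////+y6qZmZmZmZmZmZmZmZmZmZmZmQ=="/>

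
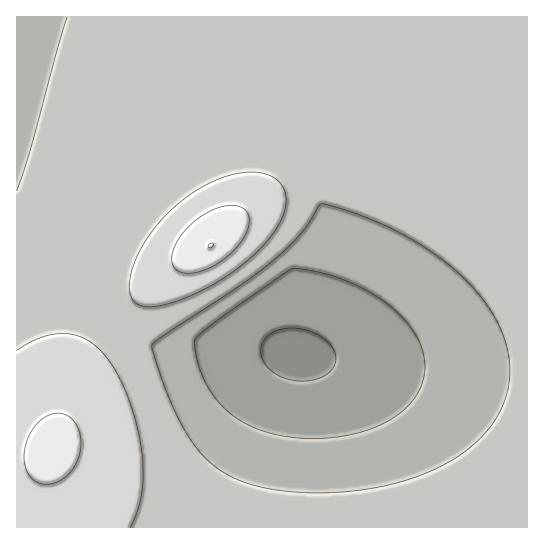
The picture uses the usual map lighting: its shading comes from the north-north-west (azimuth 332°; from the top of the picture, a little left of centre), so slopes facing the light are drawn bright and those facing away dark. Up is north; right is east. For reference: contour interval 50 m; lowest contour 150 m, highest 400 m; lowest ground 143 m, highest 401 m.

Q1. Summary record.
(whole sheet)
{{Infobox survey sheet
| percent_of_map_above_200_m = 89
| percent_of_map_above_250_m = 71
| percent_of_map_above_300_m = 13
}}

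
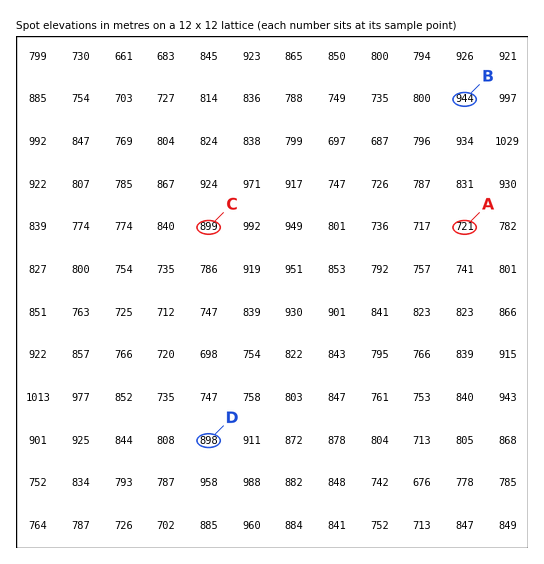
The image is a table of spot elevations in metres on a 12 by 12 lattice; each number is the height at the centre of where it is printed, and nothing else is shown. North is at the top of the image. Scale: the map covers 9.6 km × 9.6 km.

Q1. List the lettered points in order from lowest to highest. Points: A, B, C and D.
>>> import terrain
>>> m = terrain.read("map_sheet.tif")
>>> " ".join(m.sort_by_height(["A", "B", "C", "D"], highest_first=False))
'A D C B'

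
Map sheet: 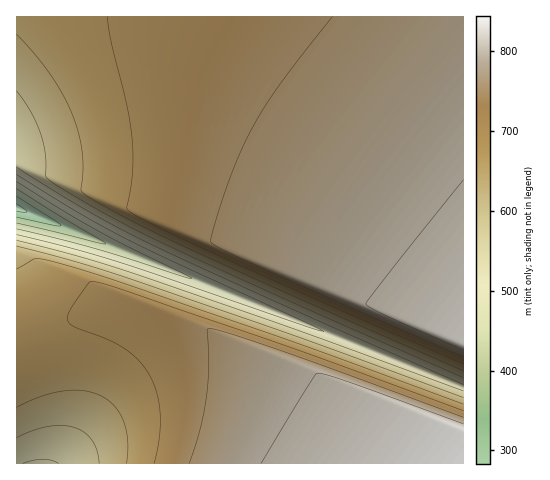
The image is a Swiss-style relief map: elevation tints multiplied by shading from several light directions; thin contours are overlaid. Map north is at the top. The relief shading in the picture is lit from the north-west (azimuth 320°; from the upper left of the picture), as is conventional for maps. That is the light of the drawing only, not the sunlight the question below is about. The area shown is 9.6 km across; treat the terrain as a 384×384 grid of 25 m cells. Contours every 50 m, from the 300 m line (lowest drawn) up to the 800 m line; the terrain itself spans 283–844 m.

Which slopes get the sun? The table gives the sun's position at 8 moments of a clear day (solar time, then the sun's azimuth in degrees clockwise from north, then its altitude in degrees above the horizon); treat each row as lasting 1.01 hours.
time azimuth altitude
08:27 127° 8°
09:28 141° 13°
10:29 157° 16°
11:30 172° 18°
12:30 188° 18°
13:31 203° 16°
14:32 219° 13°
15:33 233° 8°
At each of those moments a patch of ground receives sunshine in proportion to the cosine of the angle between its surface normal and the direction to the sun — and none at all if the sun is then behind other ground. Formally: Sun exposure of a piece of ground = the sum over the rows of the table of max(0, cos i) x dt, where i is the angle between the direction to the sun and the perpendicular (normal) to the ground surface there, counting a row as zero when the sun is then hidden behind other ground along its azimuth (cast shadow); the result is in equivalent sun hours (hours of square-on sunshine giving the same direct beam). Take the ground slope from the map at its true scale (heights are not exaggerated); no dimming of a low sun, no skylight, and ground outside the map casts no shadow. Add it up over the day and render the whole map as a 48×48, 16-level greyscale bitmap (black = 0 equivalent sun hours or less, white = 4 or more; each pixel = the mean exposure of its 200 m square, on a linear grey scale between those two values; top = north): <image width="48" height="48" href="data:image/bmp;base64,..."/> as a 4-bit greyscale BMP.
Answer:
<image width="48" height="48" href="data:image/bmp;base64,Qk32BAAAAAAAAHYAAAAoAAAAMAAAADAAAAABAAQAAAAAAIAEAAATCwAAEwsAABAAAAAAAAAAAAAAABEREQAiIiIAMzMzAERERABVVVUAZmZmAHd3dwCIiIgAmZmZAKqqqgC7u7sAzMzMAN3d3QDu7u4A////AJmZiIh3d3d3d3d3d3d3d3d3d3d3d3d3d5mZmIiId3d3d3d3d3d3d3d3d3d3d3d3d5mZmYiIh3d3d3d3d3d3d3d3d3d3d3d3d5mZmZiIiHd3d3d3d3d3d3d3d3d3d3d3dpmZmZiIiId3d3d3d3d3d3d3d3d3d3d1IZmZmZmIiIh3d3d3d3d3d3d3d3d3d2QQAJmZmZmIiIh3d3d3d3d3d3d3d3d3UhAAAJmZmZmIiIiHd3d3d3d3d3d3d3ZBAAAAAIiJmZiIiIiId3d3d3d3d3d3dSEAAAAAJYiIiIiIiIiId3d3d3d3d3dkEAAAAAE3vIiIiIiIiIiId3d3d3d3d1IQAAAAAlnN7oiIiIiIiIiId3d3d3d2QQAAAAATes3u7neIiIiIiIiId3d3d3UxAAAAACWc3u7u7Xd3iIiIiIiId3d3ZBAAAAABN6ze7u7rl3d3d3iIiIiHd3dTEAAAAAJZve7u7tqHd3d3d3d3eId3d0IAAAAAE3rO7u7uuXd3d3d3d3d3d3d2MQAAAAAlm97u7u2od3d3d2Z3d3d3d3QgAAAAATes7u7u65d3d3d3d2Zmd3d3UxAAAAACWc3u7u7ah3d3d3d3d2ZmZ3ZCAAAAABN73u7u7rl3d3d3d3d3d2ZmZTEAAAAAJZze7u7tqHd3d3d3d3d3d2ZUEAAAAAE3ve7+7uyXd3d3d3d3d3d3d0IAAAAAAUm97u7u2od3d3d3d3d3d3d3dwAAAAACas3u7u7Jd3d3d3d3d3d3d3d3dwAAABN73u7u7ah3d3d3d3d3d3d3d3d3dwAAFJze7u7sl3d3d3d3d3d3d3d3d3d3dwAmrN7u7tqHd3d3d3d3d3d3d3d3d3d3d3re7u7uyXd3d3d3d3d3d3d3d3d3d3d3d+7u7u2od3d3d3d3d3d3d3d3d3d3d3d3d+7u7Jd3d3d3d3d3d3d3d3d3d3d3d3d3d+7ah3d3d3d3d3d3d3d3d3d3d3d3d3d3d8l3d3d3d3d3d3d3d3d3d3d3d3d3d3d3d3d3d3d3d3d3d3d3d3d3d3d3d3d3d3d3d3d3d3d3d3d3d3d3d3d3d3d3d3d3d3d3d4iIh3d3d3d3d3d3d3d3d3d3d3d3d3d3d4iIiId3d3d3d3d3d3d3d3d3d3d3d3d3d4iIiIh3d3d3d3d3d3d3d3d3d3d3d3d3d4iIiIiHd3d3d3d3d3d3d3d3d3d3d3d3d4iIiIiHd3d3d3d3d3d3d3d3d3d3d3d3d4iIiIiHd3d3d3d3d3d3d3d3d3d3d3d3d4iIiIiHd3d3d3d3d3d3d3d3d3d3d3d3d4iIiIiHd3d3d3d3d3d3d3d3d3d3d3d3d4iIiIh3d3d3d3d3d3d3d3d3d3d3d3d3d4iIiIh3d3d3d3d3d3d3d3d3d3d3d3d3d4iIiId3d3d3d3d3d3d3d3d3d3d3d3d3d4iIiHd3d3d3d3d3d3d3d3d3d3d3d3d3d4iIh3d3d3d3d3d3d3d3d3d3d3d3d3d3d4iId3d3d3d3d3d3d3d3d3d3d3d3d3d3dw=="/>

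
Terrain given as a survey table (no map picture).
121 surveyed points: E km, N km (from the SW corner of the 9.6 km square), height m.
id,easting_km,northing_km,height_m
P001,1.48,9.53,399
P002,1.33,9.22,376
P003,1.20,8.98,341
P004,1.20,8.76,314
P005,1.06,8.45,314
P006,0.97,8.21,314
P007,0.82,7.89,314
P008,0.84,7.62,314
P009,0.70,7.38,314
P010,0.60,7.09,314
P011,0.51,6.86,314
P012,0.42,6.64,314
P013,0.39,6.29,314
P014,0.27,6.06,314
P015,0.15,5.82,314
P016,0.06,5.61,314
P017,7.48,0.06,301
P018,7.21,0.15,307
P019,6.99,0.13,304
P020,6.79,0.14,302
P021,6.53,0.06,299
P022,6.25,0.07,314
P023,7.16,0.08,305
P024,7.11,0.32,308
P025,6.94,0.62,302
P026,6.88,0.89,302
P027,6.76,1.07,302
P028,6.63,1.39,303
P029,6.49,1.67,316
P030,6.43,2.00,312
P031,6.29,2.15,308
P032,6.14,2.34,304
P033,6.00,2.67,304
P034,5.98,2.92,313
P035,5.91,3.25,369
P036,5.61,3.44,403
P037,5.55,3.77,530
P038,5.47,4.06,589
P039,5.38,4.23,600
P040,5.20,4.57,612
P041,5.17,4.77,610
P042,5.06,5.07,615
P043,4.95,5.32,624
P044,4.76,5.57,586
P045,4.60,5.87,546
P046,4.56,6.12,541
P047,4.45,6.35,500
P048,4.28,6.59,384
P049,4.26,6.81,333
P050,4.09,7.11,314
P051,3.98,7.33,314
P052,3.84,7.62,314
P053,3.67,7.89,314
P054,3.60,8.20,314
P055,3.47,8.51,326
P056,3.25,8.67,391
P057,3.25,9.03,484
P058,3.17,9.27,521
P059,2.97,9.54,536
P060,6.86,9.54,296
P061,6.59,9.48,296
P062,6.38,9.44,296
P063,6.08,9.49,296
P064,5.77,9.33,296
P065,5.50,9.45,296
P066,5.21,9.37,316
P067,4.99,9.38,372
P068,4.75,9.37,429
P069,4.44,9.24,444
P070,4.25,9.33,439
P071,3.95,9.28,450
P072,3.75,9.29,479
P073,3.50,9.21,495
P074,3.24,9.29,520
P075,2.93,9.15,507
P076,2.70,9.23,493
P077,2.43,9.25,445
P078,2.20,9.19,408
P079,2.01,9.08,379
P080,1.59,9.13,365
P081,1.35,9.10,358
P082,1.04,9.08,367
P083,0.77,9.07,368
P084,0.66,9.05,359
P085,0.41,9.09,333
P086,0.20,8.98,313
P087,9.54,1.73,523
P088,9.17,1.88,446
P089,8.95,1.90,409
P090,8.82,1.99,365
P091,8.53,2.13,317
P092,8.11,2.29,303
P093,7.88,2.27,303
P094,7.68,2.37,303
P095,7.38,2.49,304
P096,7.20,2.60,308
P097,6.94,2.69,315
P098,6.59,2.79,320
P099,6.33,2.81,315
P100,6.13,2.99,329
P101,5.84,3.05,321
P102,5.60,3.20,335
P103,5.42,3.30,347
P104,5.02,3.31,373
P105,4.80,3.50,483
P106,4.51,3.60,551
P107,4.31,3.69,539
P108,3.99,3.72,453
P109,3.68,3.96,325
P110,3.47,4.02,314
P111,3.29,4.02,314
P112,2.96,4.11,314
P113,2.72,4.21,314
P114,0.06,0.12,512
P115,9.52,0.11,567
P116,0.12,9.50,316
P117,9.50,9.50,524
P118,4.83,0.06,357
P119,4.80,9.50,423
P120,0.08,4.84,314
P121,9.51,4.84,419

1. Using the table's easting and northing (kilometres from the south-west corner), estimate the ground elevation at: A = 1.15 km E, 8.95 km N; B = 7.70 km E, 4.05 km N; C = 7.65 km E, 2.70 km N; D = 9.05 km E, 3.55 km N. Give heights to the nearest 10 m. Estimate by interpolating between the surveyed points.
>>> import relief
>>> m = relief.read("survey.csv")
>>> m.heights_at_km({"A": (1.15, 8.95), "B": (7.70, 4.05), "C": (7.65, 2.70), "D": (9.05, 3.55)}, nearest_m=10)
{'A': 340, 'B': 520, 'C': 310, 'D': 380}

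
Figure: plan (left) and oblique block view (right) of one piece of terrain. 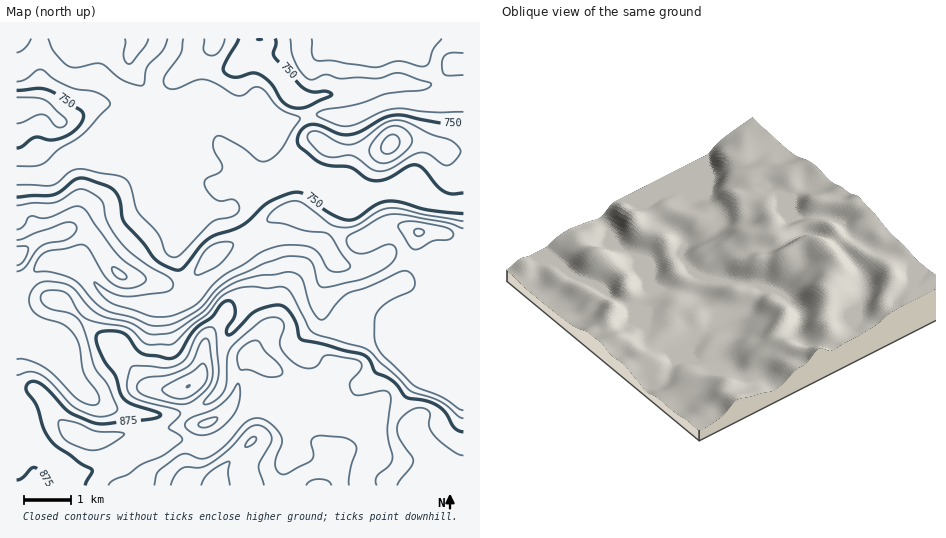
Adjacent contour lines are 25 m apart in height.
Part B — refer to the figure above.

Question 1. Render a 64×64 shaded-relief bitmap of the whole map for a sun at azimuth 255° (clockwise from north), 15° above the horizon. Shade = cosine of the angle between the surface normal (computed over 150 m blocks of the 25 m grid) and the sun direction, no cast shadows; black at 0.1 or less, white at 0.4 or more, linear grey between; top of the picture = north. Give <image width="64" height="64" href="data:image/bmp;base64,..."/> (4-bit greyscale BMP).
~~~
<image width="64" height="64" href="data:image/bmp;base64,Qk12CAAAAAAAAHYAAAAoAAAAQAAAAEAAAAABAAQAAAAAAAAIAAATCwAAEwsAABAAAAAAAAAAAAAAABEREQAiIiIAMzMzAERERABVVVUAZmZmAHd3dwCIiIgAmZmZAKqqqgC7u7sAzMzMAN3d3QDu7u4A////AIiHeIiJmqmIiaq7upiahUV3ZVeJmYdmVFZ4iIiZiImZiId4iIiZmYiZqqqqiJqFRndlVomZiHdUVniIiIiIiJiIh4iIiZmZmZmZmql3ipdmd2VWiIiIiGVWeIiIiIiIiIiIiIiamIiJmZmaqWZ5qod3ZVZ4iZmYZVZ4iIiIiIh3iIiImrqYh3iIiJqoZWm7qHdlRWiZqph2Vnd3iIiYh3eIiIm8uph3d4iImql3eKvLl2VEV5qph3ZmZ3eImYh2ZoiIm9yph3d3iIiZqqmYis25ZDNHmph3d3dmZ4mYh2ZmiIm824ZWd3eIiImrzKh4rMpjIkeZh3d3d3ZnmZh2ZmaIiry4ZDVnd3d4ibzMp1V6umMTaIiHd4iIdmeZh2ZlVXeLunUyNWd3d4iavLqYZVeYY0aIiIh3iZmHZ4mHZlQzd5u4QiNGiZmZqqvLqImXVGd2eIiIiHiImYdmiYdlMRF4q5UhJGirzMzMzMqGeKp0R4iIiImHeIiZh2ZndkIQEom6YxFGir3u7dzMynRGm6ZGiIiJqYd4iIiHdUVUIRJXqqdBE2irze/tyqu6dDNqyFaIiJqod3d3d4h1ISIzV4iphCE1ibzN7tuoiaqGMTnJZomZmZh3d3dnd2QQFGeIiJhjI1ebzM3cuod4mZhAF8p4qph3d3eId2ZmUgFHiIiIh1RFeKzMzMuodmeJqmEHy5mphlVniJiHZUQxFHiIiIh3VWeIrN3MuYdmZoq8ghfLqZdkRWeZmHdTIRJHiIiIiHdniIms3cunZVZmi92SJ8yodlRFeJmGVUMQJXiIiIiId3iIib3uyoZDVmec7qMnvKhlREZ4h1REQyJHiIiIiIh3eIiJzu25ZCJGd5zupCWbqHZVVndlRFVlVWeIiIiIiHeIiJrN25dTIkZ3m921JIq6h2VVVERmd3dmZ4iIiIiIiIiZq8yoZUMSNWebzbdEeaqYdVQzRniIh2ZniIiIiIiZmaq7uXVEQyJFZ4q8uoZnmql2QyJHiZiHZmeIiIiIiJqruqqGQzNERFZ3iavNyWaJmHZCI0eZmYdmZ4iIiIiIq8y6l1MiNFZmeIiIm9/qZXiIdkMzV5mZh3d3iIiIiIirzKl1MRJGeIiIiIiJz/t2d4iHVDRXmZmId3eIh3iIiLvLl1MRJHmqmIiId4it7Jd3d4dURFeJmYiId3d2eIiIqrl2UyJHvcqHd3dmiJvMqYd3d2VURniIiJmId2ZoiIiZmGVDNHreyGVWZVeZiaupiHd3dlRFZ3iImZmHZWiIiGZ3ZVVXneyFREREWKqIiZmZh3h3ZTRXiImZmZdmeIiIM0ZmZ3m92VM0MzRpu6h3iJmYiIdlM1eJmZmaqHZ4iIghJHeIis2mM0RDRXm8yXZ4iZmIh2VEaKupiJqqh3iIiEMkeIiay3Q0RERFebzKhmeImYh3ZVaJzbmIibuod4iIdmZ4h4mpUzRVVFZ4q8uXZ3iIiHd3eJvduHeJvLh3iIeZiIiGaIZDRVVVVniaupiIiIiIiIiJq7uod4m9yXeHVJmYiYZmZDNFVVVmeImpmImZiIiJqZiIiJmYiby4ZmQziIiJh2VENEVVVmd4iZmIiaqpmaqpdlVWmqmZmHQzMiOId3iIdURERFVnd3iImYiJq7qqqoZDNFebupdlMiM0RYh2eIh2VVVERnd3eIiZmImqu6qYYyJGeIqqhlMzRWZ3d2ZomYZVVURGeId4iZqYiaqpmZdTNHiIiJmGVVZ4iYh3ZniqhlVVRFZ4h3iJqpiJqpiIh1RXiIiIiId3iImqmHd2eaqXVVVFZ4iHeJqpmImql3eIdniIiImYiIiImrqId3d5q5ZVVVZ3iHd4mpmIiZmHd4iIiIiImqmHiImruYeIiIiahlVmd3iId3iZmIiZmIh3iIiIiZq7uodnirupd5mId4h2ZneIiId3eJmZmZmHeIiIiJqqmrzLl1aKu6h3mId2d3d3iIiYh2eIiZmZmHd4mYiazLmavNynVXmrqHeId3Z3iIiIiJmGZ4iZmpmHdmeamazcqImrzKhUaJqYd3d4h3d3iIiImHZ4iJmqmHdmeJq7zduGZ5rMuFRWiIdmd4mYdmd3iIiId4iJmamYd3d4ib3dt0RXiry4VEVndmZ3iaqGVWeIiHeIiIiZmYd3eIiIrNuEI1eKvLhTNFZmd4eJqoZEVniIeIiIiJmZh3eIiIibuWM1Z4mrqFM0VWd3d4mZdVRWeIh3iIiImZmHeIiIiJqoZniIiJqXVERWZ3d3eIdVVVZ4iHZ4iIiZmIeIiIiby6h3iIiIiIdlVnd3d2ZnZUVWZnd3dmiIiJmYiImIib7sl2eIiIiIiHeIiIiIZmZURWd3d3d2aJmYiZiJqYeK3tllZ4iIh3eIiIiIiIh3dlRVZ3d3dmaKuph4maqph5vtpkRod4h3d3iIiIiIiIiHZVZ3d3ZmaKu6mHiau6mIrNt0NHh2d3dniId3d4iImYdlZnh3ZlV5u6qpiJqrqYiruFM1eHZndmeIdmZ4mYiZl2VmeId2Voq6qqmIiZq5iJmFQ0V4dmd2Z4h2Voq6mJmXZVZ4iHZWmqmaqpd3m7l3h2VERWd3d3d3iHZnm8qImYdlZniIdlaKqpqql2ebynd3ZURVZ3d3d3iId3iruYeJh2ZniIiHZXmqqrqXZ4q6h3d1RFZ3iId3eIiIiKqod4iIZmeIiIdlaKuru5hnirqHeHVEVneHd3eIiIiImZh3"/>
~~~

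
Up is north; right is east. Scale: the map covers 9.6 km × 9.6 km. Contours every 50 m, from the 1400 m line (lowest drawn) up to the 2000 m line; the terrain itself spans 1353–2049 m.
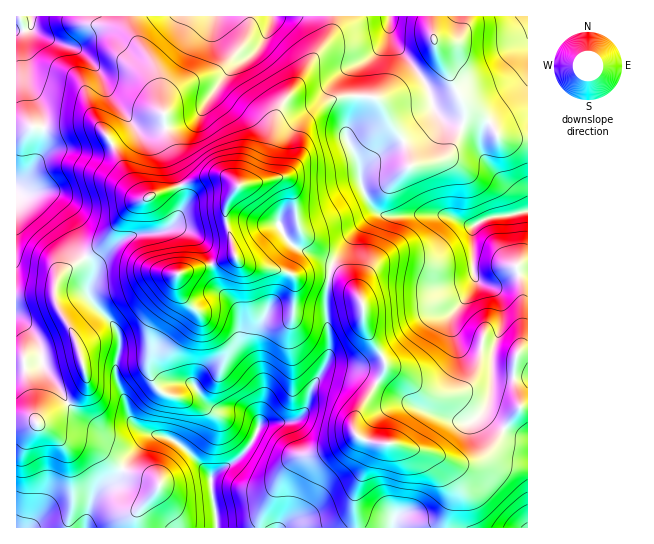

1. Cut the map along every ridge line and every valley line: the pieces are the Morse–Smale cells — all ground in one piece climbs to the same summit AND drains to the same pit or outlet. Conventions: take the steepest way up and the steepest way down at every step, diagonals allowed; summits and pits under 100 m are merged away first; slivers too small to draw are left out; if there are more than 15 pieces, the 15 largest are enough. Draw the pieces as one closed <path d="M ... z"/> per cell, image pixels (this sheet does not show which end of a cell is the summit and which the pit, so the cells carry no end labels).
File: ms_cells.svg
<path d="M225 176l-15 0-16 4-39 13-18 10-9 7-19 27-12 12-31 20-10 12-1 18 5 14 15 24 12 46-14 17-24 13-12 10 25 17 31 7 29 22 28 8 10 8-23 26-2 7 0 10 80 0 1-15-5-27 1-11 25-15 10-10 15-26 25-1 14-6 6-8 4-19 17-31 1-22-4-40 4-20-8-2-27 1-17-7-28-2-10-6 14 0 9-4 37-30-4-29-7-16-9-5-41 8z"/><path d="M129 16l-113 1 0 342 8 2 13 62 12-10 24-13 14-17-12-46-15-24-5-14 0-13 2-8 9-9 31-20 12-12 24-32 22-12 44-14-6 0-8-6-16-32-4-12-1-15-4-8-3-31-8-17-18-27z"/><path d="M367 96l-22 0-11 3-19 10-11 12-5 14 0 24-7 11-11 8 7 4 4 8 7 37-37 30-9 4-13 1 9 5 28 2 17 7 35 0 4-14 20-28 18-18 6-3 9 3 57-1 30 10 2 52 4 6 12 5 6 6 4 12 0 19-9 26 0 34-7 28 9 10 11 5 15-21-7-32 3-18 5-6 7-1 0-211-29-2-13-18-16-8-5-6-1 17-15 31-12 8-26 4-6-20-16-24-8-18-4-4z"/><path d="M379 213l-8 3-18 18-20 28-4 11 1 3 16 7 14 15 3 5 2 24 20 35-2 12-28 44 0 15 6 6 12 4 24 1 16 5 13 2 31 12 13 0 8-3 13-10 13-21-10-6-9-10 7-28 0-34 9-26 0-19-4-12-6-6-12-5-4-6-3-36 1-15-30-11-57 1z"/><path d="M331 276l-3 5-3 16 4 57-5 15-13 21-4 19-6 8-7 4-32 3-15 26-10 10-25 15-1 11 5 27 1 15 230-1 5-36-20-34-9-6-26-7-24-1-12-4-6-6 0-15 28-44 2-12-20-35-2-24-3-5-14-15z"/><path d="M333 16l-204 1 2 14 18 27 8 17 3 31 4 8 1 15 4 12 14 28 7 8 9 2 20-4 11 4 8 6 4 0 9-2 8-6 12-34 5-28 37-57 14-16 6-16z"/><path d="M431 16l-97 0-2 15-5 11-14 16-37 57-5 28-8 26-4 8-7 5 13-1 22-6 13-20-1-20 5-14 19-17 22-8 29 1 7 6 8 18 16 24 6 20 20-2 14-6 7-8 8-16 5-23-14-35-15-26-4-18z"/><path d="M29 419l-13 0 0 108 118 1 3-17 23-26-10-8-28-8-29-22-31-7-28-20z"/><path d="M527 16l-61 0-3 15-8 9-20 1 4 14 12 20 13 30 6 6 16 8 6 6 5 10 6 4 25-1z"/><path d="M430 452l-3 1 8 8 17 30 0 10-5 17 0 10 81-1-1-60-22-2-12-4-31 3z"/><path d="M505 429l-19 26-15 7 22-1 12 4 22 2 1-30-13-2z"/><path d="M527 351l-6 0-6 11 0 27 5 18-16 22 17 7 7-1z"/><path d="M23 360l-7 1 0 57 19 3z"/><path d="M465 16l-32 0 0 22 4 3 18-1 8-9z"/>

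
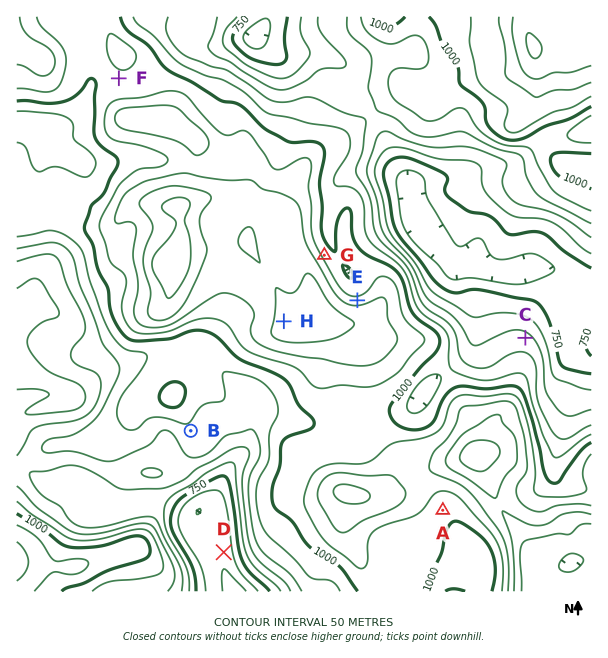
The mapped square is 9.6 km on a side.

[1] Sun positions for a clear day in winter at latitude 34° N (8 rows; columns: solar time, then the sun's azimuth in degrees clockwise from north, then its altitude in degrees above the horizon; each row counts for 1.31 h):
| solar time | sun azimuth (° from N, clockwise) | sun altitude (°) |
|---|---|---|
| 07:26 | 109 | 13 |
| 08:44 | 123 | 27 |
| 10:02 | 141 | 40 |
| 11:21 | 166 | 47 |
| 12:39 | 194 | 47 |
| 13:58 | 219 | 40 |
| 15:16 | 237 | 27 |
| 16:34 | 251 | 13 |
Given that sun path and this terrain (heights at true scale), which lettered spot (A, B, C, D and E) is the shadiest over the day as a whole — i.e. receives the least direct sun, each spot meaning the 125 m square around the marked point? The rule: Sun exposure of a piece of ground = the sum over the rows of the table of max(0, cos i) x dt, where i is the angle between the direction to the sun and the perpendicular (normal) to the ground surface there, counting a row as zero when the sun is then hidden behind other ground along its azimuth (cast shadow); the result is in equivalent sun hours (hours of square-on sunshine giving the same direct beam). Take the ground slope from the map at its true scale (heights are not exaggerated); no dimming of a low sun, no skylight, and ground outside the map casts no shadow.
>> E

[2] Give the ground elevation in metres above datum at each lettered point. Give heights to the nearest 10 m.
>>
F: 1030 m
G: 1030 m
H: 1180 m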